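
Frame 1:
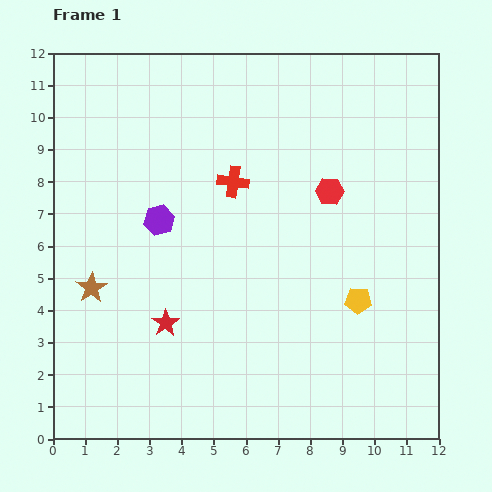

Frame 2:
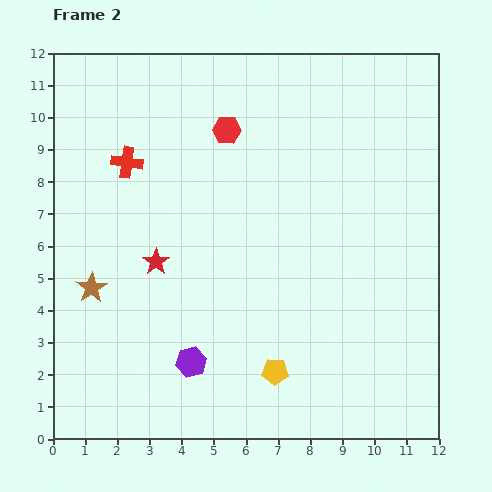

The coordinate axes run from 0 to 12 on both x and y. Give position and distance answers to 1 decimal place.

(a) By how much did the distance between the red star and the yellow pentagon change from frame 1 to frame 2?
-1.0

Distance in frame 1: 6.0. Distance in frame 2: 5.0.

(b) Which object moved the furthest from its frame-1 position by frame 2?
the purple hexagon

(moved 4.5; next 3.7)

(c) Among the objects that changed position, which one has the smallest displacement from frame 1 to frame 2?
the red star

(moved 1.9)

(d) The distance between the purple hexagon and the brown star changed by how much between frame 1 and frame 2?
+0.9

Distance in frame 1: 3.0. Distance in frame 2: 3.9.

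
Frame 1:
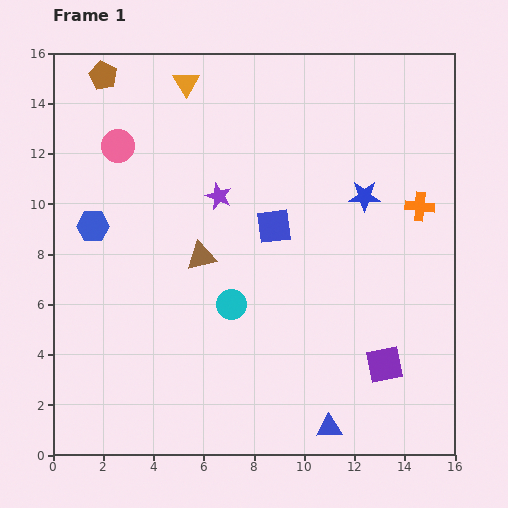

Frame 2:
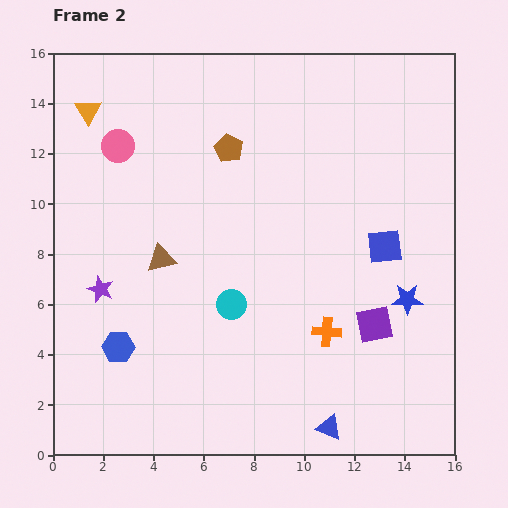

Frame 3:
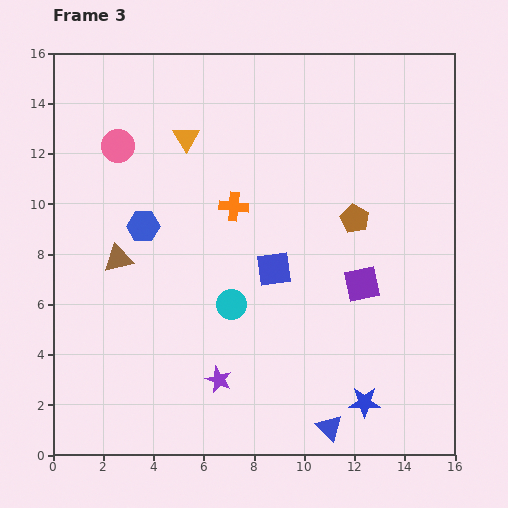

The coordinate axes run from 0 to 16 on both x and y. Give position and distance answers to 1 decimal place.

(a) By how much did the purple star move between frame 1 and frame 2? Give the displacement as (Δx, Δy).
(-4.7, -3.7)

The purple star was at (6.6, 10.3) in frame 1 and (1.9, 6.6) in frame 2.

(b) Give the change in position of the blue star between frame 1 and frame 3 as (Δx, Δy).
(0.0, -8.2)

The blue star was at (12.4, 10.3) in frame 1 and (12.4, 2.1) in frame 3.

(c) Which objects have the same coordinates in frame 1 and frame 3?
the pink circle, the cyan circle, the blue triangle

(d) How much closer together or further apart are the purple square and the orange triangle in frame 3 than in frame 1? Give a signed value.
-4.6

Distance in frame 1: 13.7. Distance in frame 3: 9.1.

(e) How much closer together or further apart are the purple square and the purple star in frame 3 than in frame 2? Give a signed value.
-4.1

Distance in frame 2: 11.0. Distance in frame 3: 6.9.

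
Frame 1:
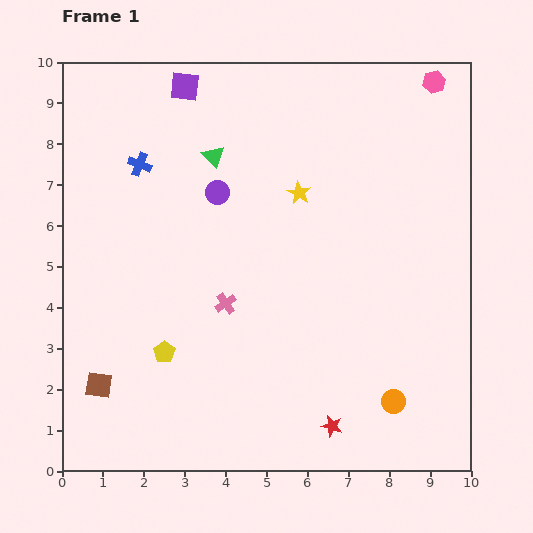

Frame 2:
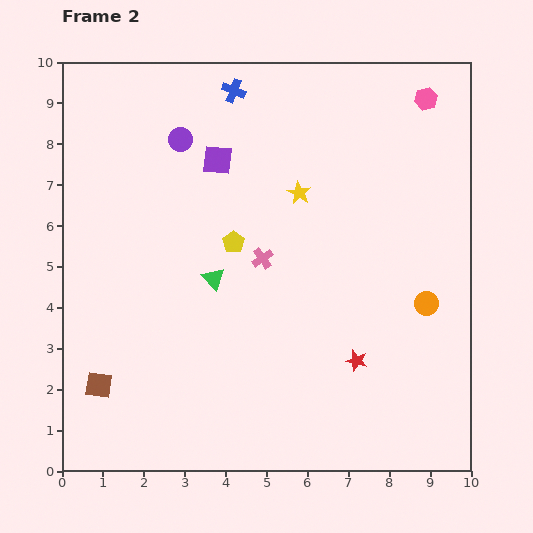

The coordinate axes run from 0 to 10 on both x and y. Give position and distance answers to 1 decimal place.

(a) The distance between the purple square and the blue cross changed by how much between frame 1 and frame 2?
-0.5

Distance in frame 1: 2.2. Distance in frame 2: 1.7.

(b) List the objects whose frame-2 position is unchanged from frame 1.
the brown square, the yellow star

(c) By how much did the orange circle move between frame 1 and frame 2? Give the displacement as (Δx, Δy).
(0.8, 2.4)

The orange circle was at (8.1, 1.7) in frame 1 and (8.9, 4.1) in frame 2.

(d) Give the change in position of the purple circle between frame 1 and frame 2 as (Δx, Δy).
(-0.9, 1.3)

The purple circle was at (3.8, 6.8) in frame 1 and (2.9, 8.1) in frame 2.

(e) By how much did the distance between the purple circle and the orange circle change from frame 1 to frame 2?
+0.5

Distance in frame 1: 6.7. Distance in frame 2: 7.2.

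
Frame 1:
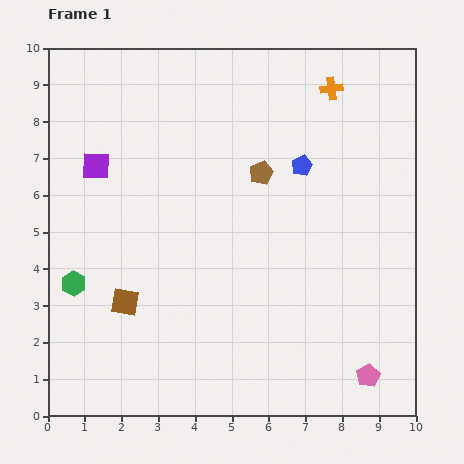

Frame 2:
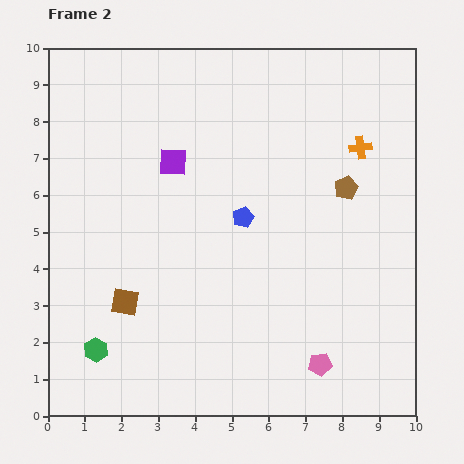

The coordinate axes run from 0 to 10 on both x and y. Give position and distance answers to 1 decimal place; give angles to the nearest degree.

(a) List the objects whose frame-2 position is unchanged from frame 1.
the brown square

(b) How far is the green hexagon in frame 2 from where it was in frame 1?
1.9

The green hexagon moved from (0.7, 3.6) to (1.3, 1.8), a distance of √(0.6² + 1.8²) ≈ 1.9.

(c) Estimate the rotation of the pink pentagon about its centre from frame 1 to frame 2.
22° clockwise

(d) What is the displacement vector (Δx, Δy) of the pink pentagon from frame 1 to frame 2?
(-1.3, 0.3)

The pink pentagon was at (8.7, 1.1) in frame 1 and (7.4, 1.4) in frame 2.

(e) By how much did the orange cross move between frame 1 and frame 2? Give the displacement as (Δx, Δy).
(0.8, -1.6)

The orange cross was at (7.7, 8.9) in frame 1 and (8.5, 7.3) in frame 2.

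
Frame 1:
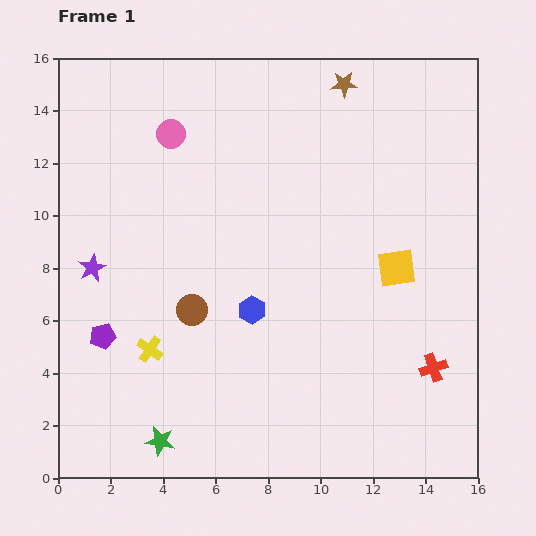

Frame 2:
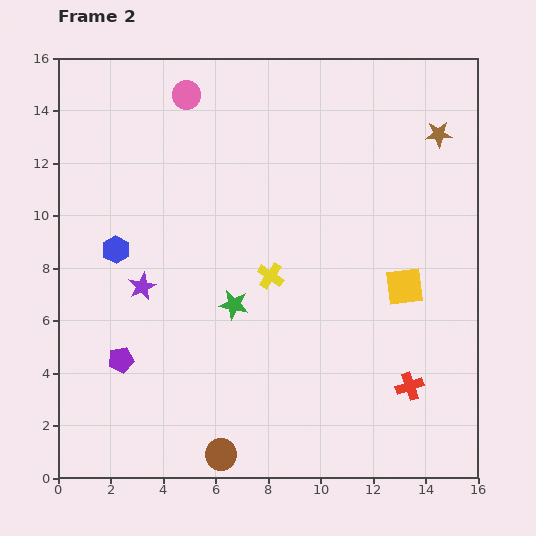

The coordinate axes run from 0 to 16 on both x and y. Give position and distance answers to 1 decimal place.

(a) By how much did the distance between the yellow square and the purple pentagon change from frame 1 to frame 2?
-0.3

Distance in frame 1: 11.5. Distance in frame 2: 11.2.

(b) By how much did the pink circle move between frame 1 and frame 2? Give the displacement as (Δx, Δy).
(0.6, 1.5)

The pink circle was at (4.3, 13.1) in frame 1 and (4.9, 14.6) in frame 2.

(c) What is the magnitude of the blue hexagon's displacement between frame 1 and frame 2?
5.7

The blue hexagon moved from (7.4, 6.4) to (2.2, 8.7), a distance of √(5.2² + 2.3²) ≈ 5.7.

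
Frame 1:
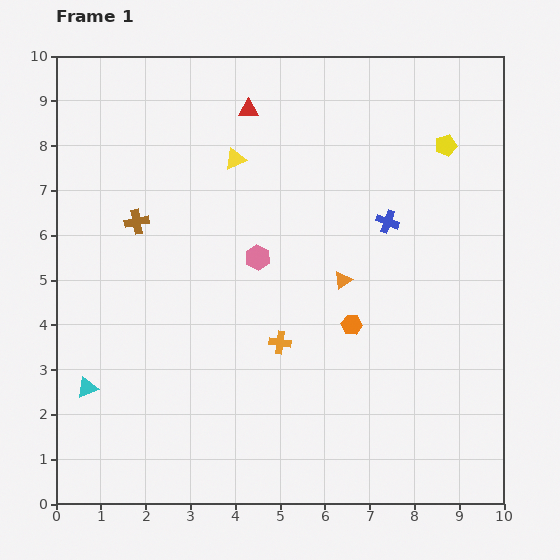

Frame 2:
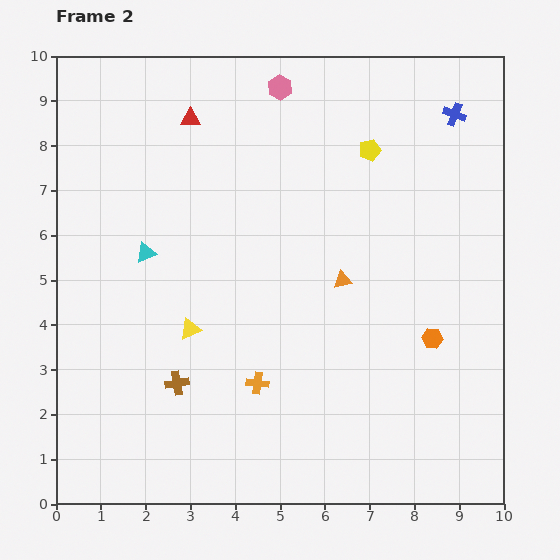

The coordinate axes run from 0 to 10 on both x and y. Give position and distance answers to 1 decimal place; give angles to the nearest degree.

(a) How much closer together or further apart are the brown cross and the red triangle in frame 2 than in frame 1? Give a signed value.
+2.4

Distance in frame 1: 3.5. Distance in frame 2: 5.9.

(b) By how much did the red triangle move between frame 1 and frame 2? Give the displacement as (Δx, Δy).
(-1.3, -0.2)

The red triangle was at (4.3, 8.8) in frame 1 and (3.0, 8.6) in frame 2.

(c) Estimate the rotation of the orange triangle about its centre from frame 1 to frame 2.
24° clockwise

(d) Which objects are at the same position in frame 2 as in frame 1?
the orange triangle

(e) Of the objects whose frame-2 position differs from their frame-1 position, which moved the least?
the orange cross

(moved 1.0)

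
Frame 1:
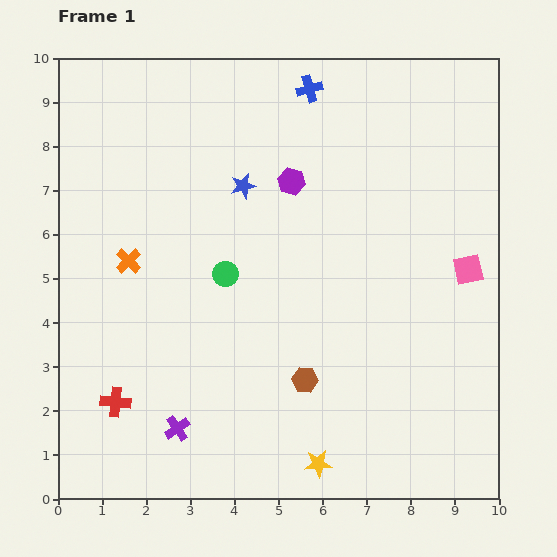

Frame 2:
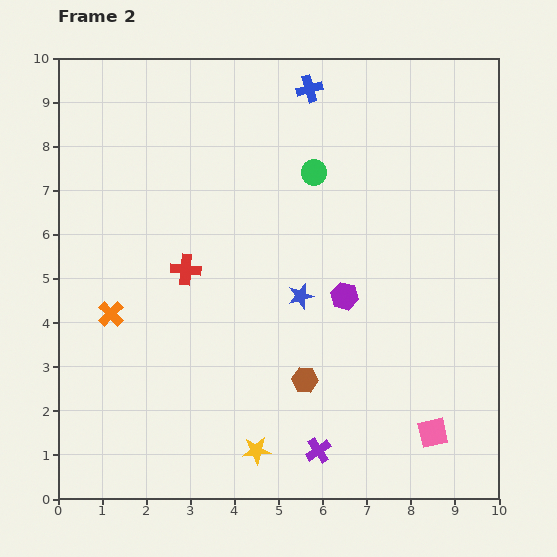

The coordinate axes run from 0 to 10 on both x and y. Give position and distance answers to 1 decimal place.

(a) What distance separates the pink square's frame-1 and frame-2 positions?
3.8

The pink square moved from (9.3, 5.2) to (8.5, 1.5), a distance of √(0.8² + 3.7²) ≈ 3.8.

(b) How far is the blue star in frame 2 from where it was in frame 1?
2.8

The blue star moved from (4.2, 7.1) to (5.5, 4.6), a distance of √(1.3² + 2.5²) ≈ 2.8.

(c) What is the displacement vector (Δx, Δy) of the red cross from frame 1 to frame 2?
(1.6, 3.0)

The red cross was at (1.3, 2.2) in frame 1 and (2.9, 5.2) in frame 2.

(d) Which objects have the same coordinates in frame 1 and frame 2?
the blue cross, the brown hexagon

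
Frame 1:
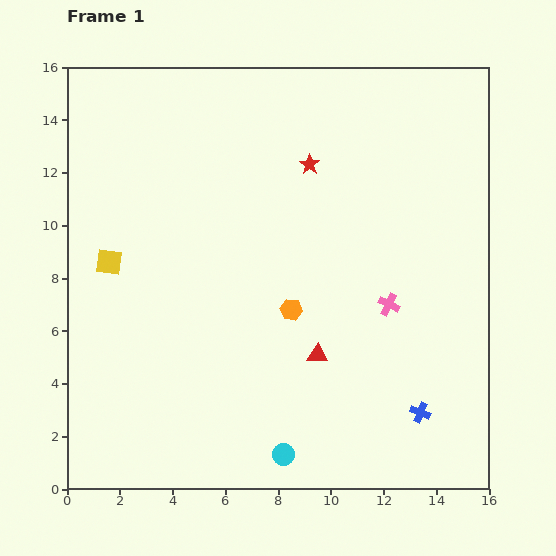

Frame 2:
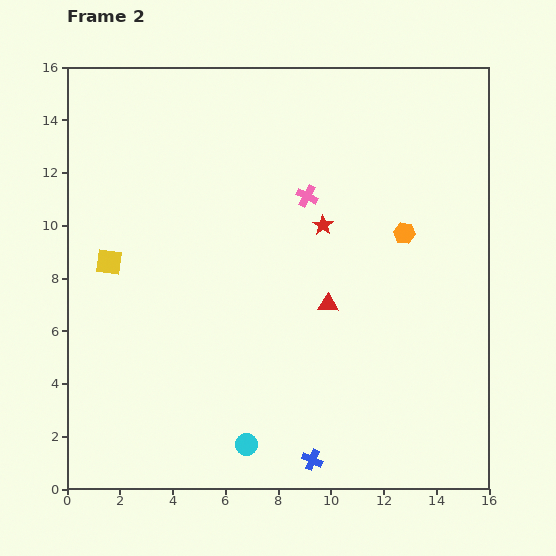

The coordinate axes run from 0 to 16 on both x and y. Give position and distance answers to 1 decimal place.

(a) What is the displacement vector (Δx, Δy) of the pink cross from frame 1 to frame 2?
(-3.1, 4.1)

The pink cross was at (12.2, 7.0) in frame 1 and (9.1, 11.1) in frame 2.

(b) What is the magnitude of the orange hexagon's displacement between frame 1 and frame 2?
5.2

The orange hexagon moved from (8.5, 6.8) to (12.8, 9.7), a distance of √(4.3² + 2.9²) ≈ 5.2.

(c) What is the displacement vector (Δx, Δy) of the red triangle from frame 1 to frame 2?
(0.4, 1.9)

The red triangle was at (9.5, 5.1) in frame 1 and (9.9, 7.0) in frame 2.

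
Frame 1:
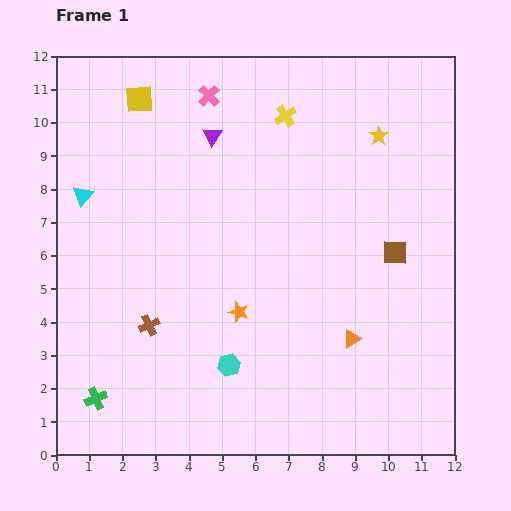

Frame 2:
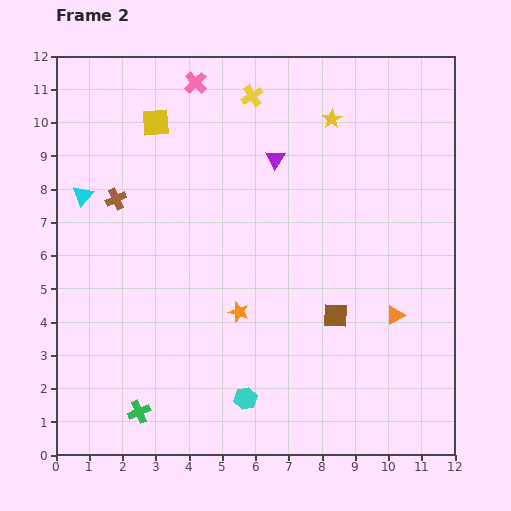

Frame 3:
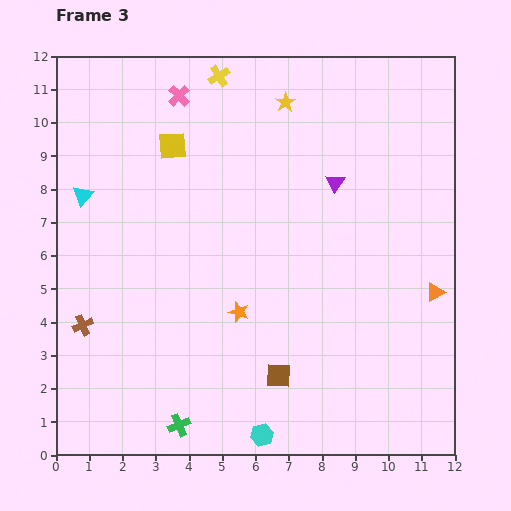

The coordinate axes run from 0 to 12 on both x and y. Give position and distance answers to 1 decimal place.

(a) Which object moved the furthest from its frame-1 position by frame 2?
the brown cross

(moved 3.9; next 2.6)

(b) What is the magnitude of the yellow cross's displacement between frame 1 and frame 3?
2.3

The yellow cross moved from (6.9, 10.2) to (4.9, 11.4), a distance of √(2.0² + 1.2²) ≈ 2.3.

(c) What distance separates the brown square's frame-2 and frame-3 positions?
2.5

The brown square moved from (8.4, 4.2) to (6.7, 2.4), a distance of √(1.7² + 1.8²) ≈ 2.5.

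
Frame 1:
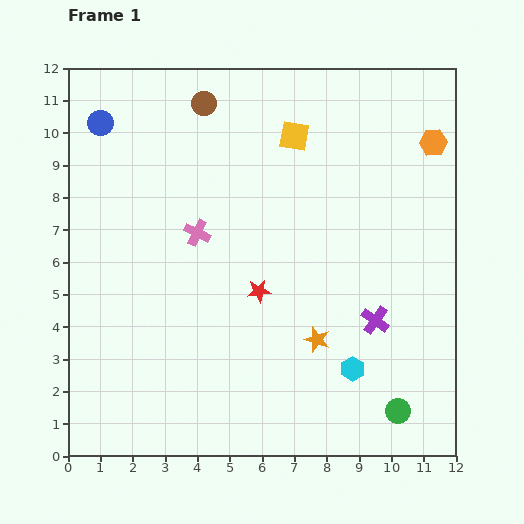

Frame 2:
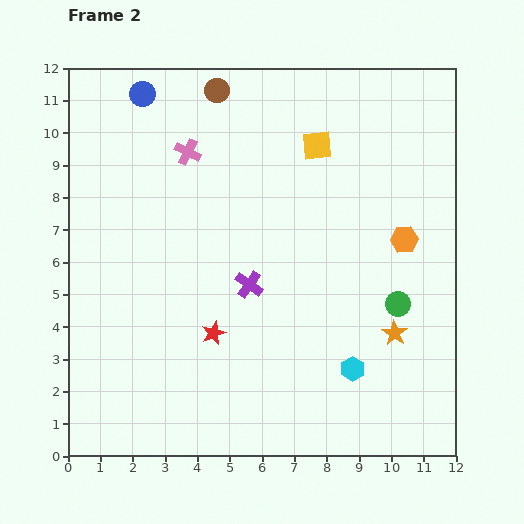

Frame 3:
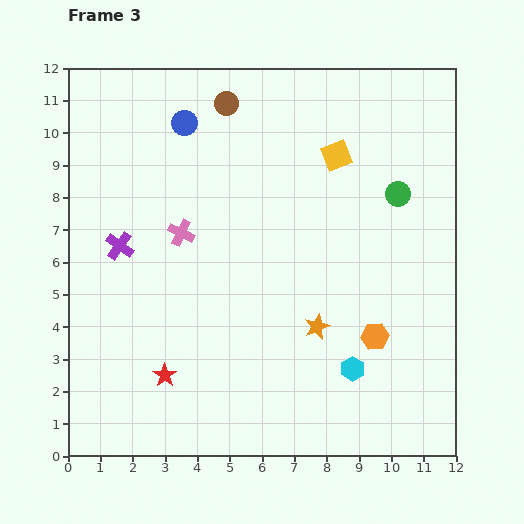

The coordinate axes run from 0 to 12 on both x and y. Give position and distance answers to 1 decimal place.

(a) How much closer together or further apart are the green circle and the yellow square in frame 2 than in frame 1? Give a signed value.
-3.6

Distance in frame 1: 9.1. Distance in frame 2: 5.5.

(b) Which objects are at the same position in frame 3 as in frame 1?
the cyan hexagon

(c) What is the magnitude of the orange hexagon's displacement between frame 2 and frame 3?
3.1

The orange hexagon moved from (10.4, 6.7) to (9.5, 3.7), a distance of √(0.9² + 3.0²) ≈ 3.1.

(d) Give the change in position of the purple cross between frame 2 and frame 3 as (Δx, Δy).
(-4.0, 1.2)

The purple cross was at (5.6, 5.3) in frame 2 and (1.6, 6.5) in frame 3.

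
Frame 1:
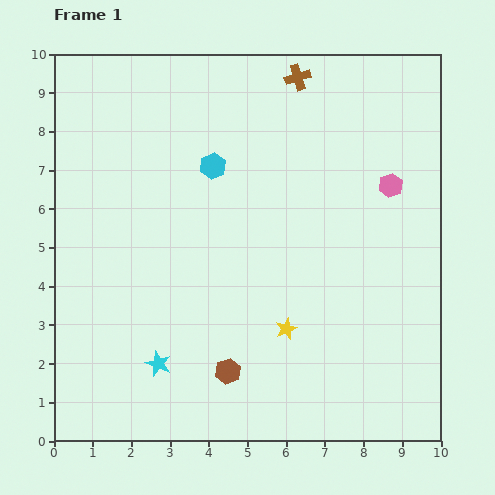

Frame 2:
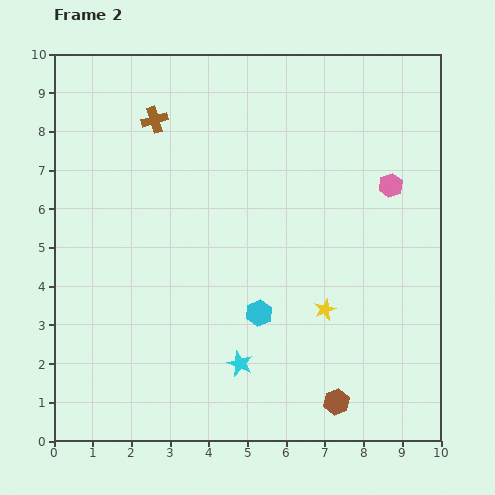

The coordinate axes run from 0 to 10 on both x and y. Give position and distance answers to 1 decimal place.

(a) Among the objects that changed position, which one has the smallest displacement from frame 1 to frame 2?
the yellow star

(moved 1.1)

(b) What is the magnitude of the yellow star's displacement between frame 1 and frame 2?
1.1

The yellow star moved from (6.0, 2.9) to (7.0, 3.4), a distance of √(1.0² + 0.5²) ≈ 1.1.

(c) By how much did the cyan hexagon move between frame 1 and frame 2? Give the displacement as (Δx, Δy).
(1.2, -3.8)

The cyan hexagon was at (4.1, 7.1) in frame 1 and (5.3, 3.3) in frame 2.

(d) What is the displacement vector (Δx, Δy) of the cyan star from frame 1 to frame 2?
(2.1, 0.0)

The cyan star was at (2.7, 2.0) in frame 1 and (4.8, 2.0) in frame 2.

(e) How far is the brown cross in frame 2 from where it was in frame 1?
3.9

The brown cross moved from (6.3, 9.4) to (2.6, 8.3), a distance of √(3.7² + 1.1²) ≈ 3.9.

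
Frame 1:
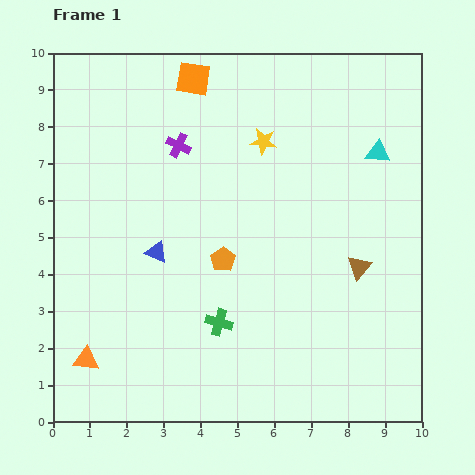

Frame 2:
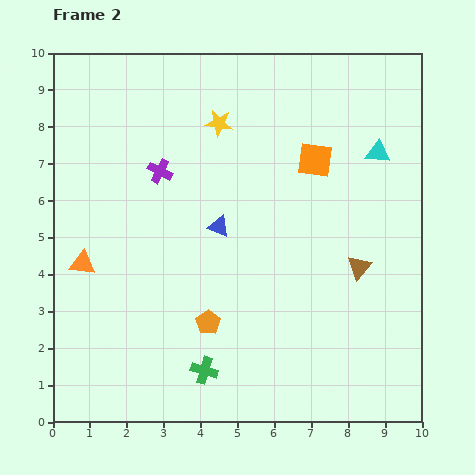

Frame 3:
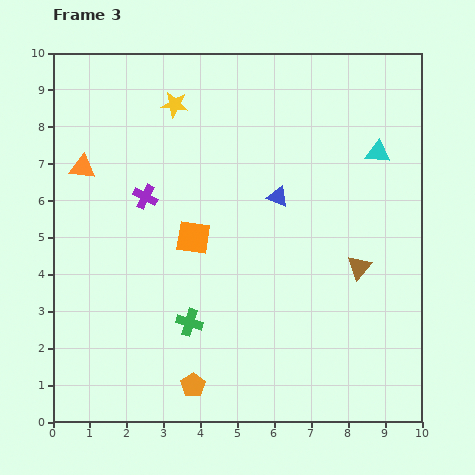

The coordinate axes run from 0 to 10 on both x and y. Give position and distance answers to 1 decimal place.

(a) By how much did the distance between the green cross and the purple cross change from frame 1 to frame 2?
+0.6

Distance in frame 1: 4.9. Distance in frame 2: 5.5.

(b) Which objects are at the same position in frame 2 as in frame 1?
the cyan triangle, the brown triangle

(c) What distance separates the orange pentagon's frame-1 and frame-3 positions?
3.5

The orange pentagon moved from (4.6, 4.4) to (3.8, 1.0), a distance of √(0.8² + 3.4²) ≈ 3.5.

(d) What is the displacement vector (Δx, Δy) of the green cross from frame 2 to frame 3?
(-0.4, 1.3)

The green cross was at (4.1, 1.4) in frame 2 and (3.7, 2.7) in frame 3.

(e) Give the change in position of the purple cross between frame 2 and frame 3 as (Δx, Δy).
(-0.4, -0.7)

The purple cross was at (2.9, 6.8) in frame 2 and (2.5, 6.1) in frame 3.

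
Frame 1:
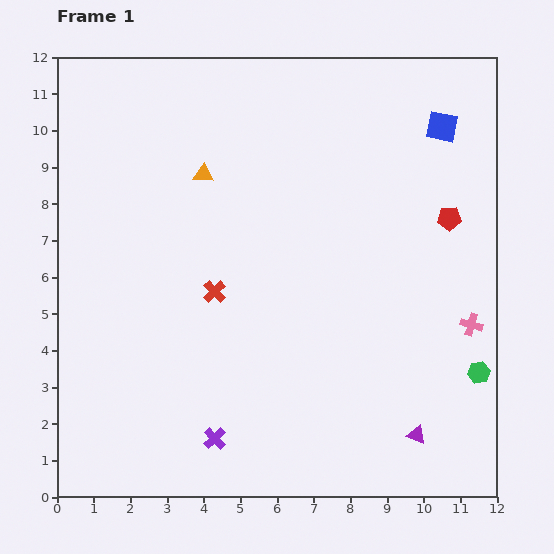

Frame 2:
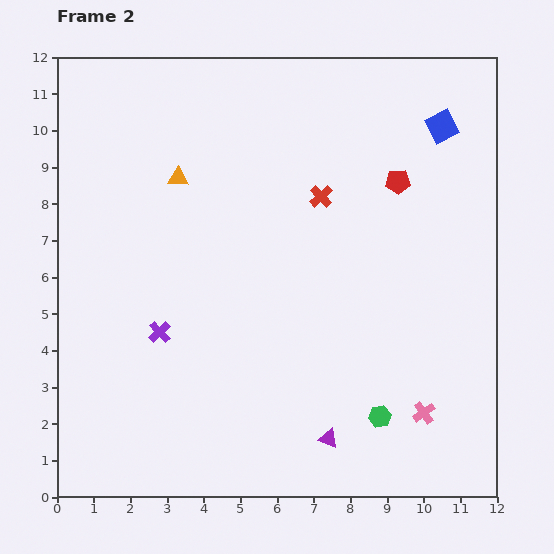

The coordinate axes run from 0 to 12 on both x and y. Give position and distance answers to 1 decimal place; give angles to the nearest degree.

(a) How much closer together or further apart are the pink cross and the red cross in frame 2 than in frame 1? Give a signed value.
-0.6

Distance in frame 1: 7.1. Distance in frame 2: 6.5.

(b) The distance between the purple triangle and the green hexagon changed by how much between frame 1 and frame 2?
-0.9

Distance in frame 1: 2.4. Distance in frame 2: 1.5.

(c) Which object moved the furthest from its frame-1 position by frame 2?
the red cross

(moved 3.9; next 3.3)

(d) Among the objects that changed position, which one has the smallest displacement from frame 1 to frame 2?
the orange triangle

(moved 0.7)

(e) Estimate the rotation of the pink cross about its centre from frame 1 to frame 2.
40° clockwise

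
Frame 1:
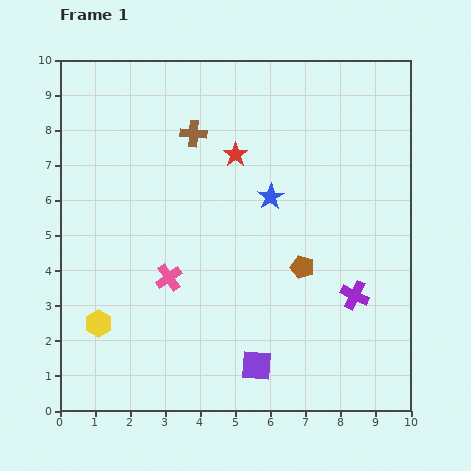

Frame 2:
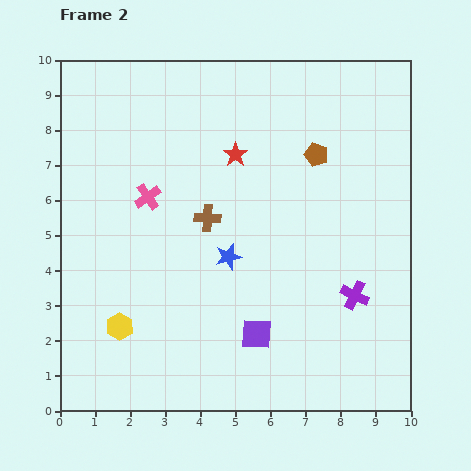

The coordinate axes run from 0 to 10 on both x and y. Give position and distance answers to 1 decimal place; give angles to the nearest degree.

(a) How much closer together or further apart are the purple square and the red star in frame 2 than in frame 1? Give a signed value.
-0.9

Distance in frame 1: 6.0. Distance in frame 2: 5.1.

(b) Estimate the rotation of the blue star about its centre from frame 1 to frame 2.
17° clockwise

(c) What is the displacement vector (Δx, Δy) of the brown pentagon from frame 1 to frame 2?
(0.4, 3.2)

The brown pentagon was at (6.9, 4.1) in frame 1 and (7.3, 7.3) in frame 2.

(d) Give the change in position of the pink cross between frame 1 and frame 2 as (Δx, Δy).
(-0.6, 2.3)

The pink cross was at (3.1, 3.8) in frame 1 and (2.5, 6.1) in frame 2.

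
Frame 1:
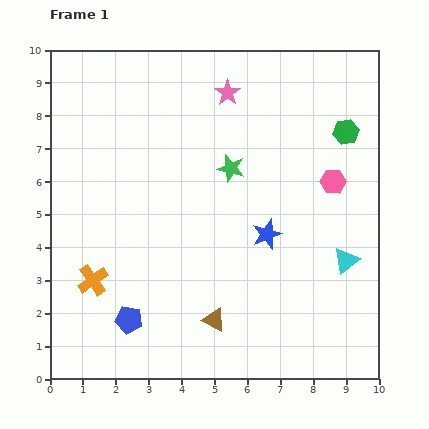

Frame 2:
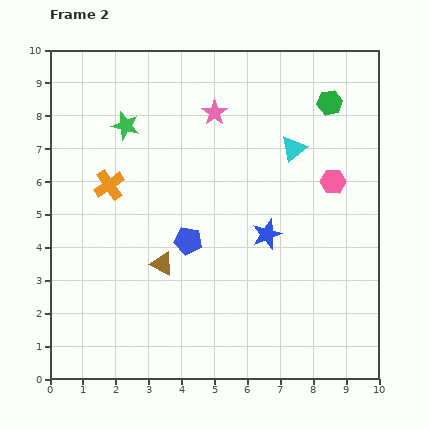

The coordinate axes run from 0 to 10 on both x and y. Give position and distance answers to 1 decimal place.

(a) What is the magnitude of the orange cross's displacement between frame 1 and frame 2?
2.9

The orange cross moved from (1.3, 3.0) to (1.8, 5.9), a distance of √(0.5² + 2.9²) ≈ 2.9.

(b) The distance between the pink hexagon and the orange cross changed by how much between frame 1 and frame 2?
-1.1

Distance in frame 1: 7.9. Distance in frame 2: 6.8.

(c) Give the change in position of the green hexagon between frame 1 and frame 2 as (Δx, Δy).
(-0.5, 0.9)

The green hexagon was at (9.0, 7.5) in frame 1 and (8.5, 8.4) in frame 2.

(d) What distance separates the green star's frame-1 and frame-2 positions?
3.5

The green star moved from (5.5, 6.4) to (2.3, 7.7), a distance of √(3.2² + 1.3²) ≈ 3.5.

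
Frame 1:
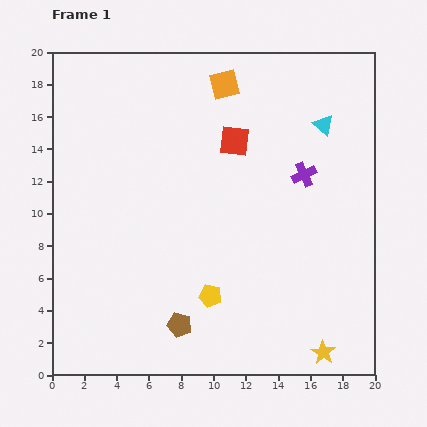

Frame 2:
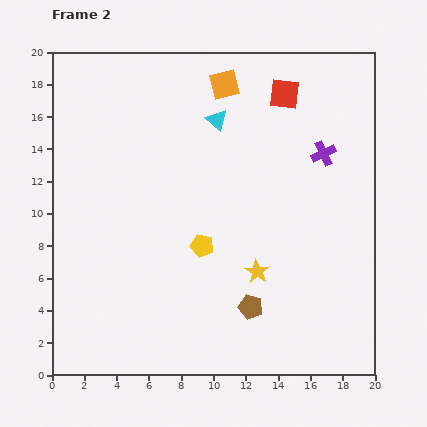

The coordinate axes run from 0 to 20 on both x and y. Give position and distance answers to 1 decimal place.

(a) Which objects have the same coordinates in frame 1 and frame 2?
the orange square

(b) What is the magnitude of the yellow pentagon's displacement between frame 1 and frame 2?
3.1

The yellow pentagon moved from (9.8, 4.9) to (9.3, 8.0), a distance of √(0.5² + 3.1²) ≈ 3.1.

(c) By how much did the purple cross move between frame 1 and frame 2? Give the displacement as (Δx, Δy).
(1.2, 1.3)

The purple cross was at (15.6, 12.4) in frame 1 and (16.8, 13.7) in frame 2.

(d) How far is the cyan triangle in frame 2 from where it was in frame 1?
6.6

The cyan triangle moved from (16.8, 15.5) to (10.2, 15.8), a distance of √(6.6² + 0.3²) ≈ 6.6.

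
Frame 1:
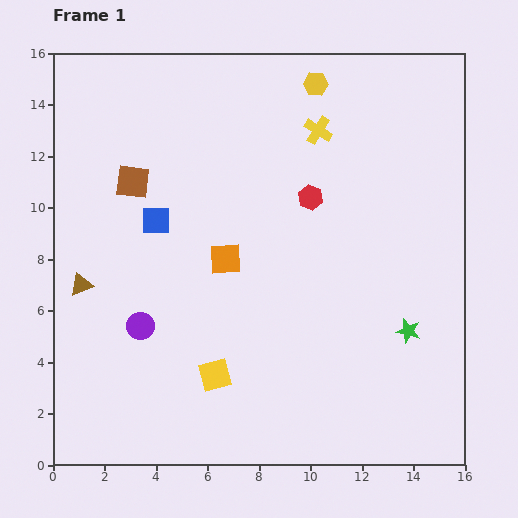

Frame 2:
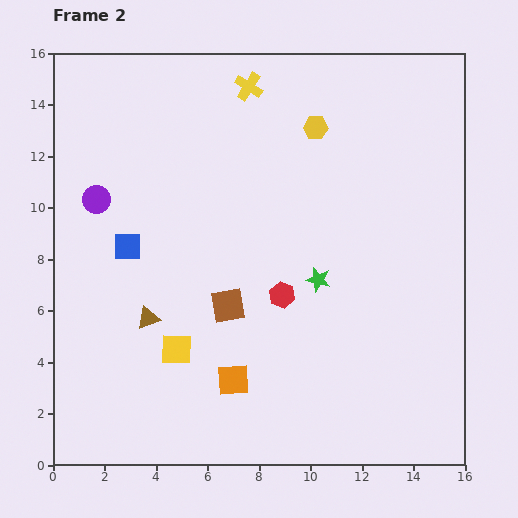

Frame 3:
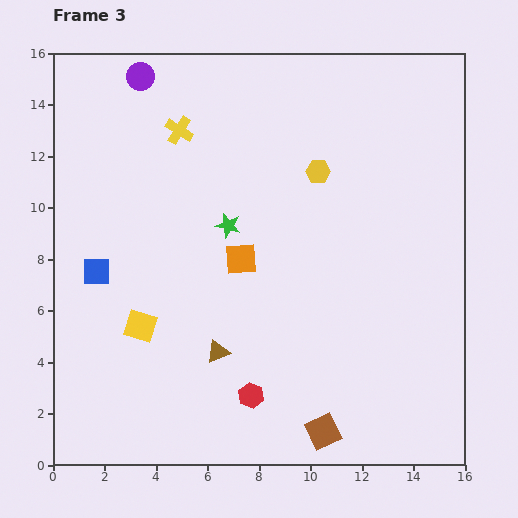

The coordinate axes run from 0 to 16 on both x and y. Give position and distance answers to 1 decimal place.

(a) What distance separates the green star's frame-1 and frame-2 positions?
4.0

The green star moved from (13.8, 5.2) to (10.3, 7.2), a distance of √(3.5² + 2.0²) ≈ 4.0.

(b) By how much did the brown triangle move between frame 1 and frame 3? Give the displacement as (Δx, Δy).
(5.3, -2.6)

The brown triangle was at (1.1, 7.0) in frame 1 and (6.4, 4.4) in frame 3.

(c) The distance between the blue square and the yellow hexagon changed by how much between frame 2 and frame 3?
+0.8

Distance in frame 2: 8.6. Distance in frame 3: 9.4.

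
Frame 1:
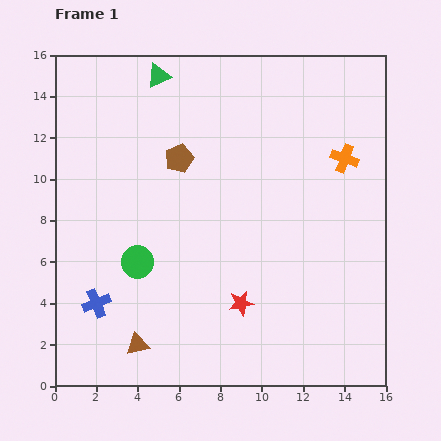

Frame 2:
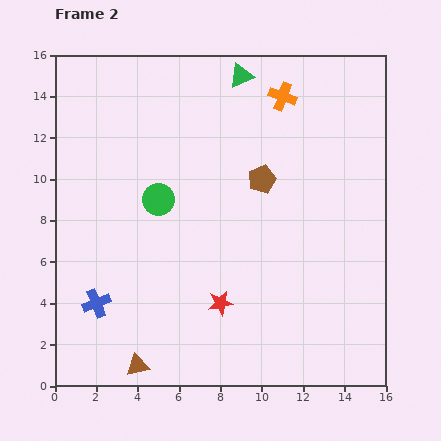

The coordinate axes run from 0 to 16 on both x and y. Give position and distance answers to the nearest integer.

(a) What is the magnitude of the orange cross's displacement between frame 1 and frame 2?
4

The orange cross moved from (14, 11) to (11, 14), a distance of √(3² + 3²) ≈ 4.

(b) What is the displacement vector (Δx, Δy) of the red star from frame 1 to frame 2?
(-1, 0)

The red star was at (9, 4) in frame 1 and (8, 4) in frame 2.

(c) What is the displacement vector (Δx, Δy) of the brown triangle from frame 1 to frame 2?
(0, -1)

The brown triangle was at (4, 2) in frame 1 and (4, 1) in frame 2.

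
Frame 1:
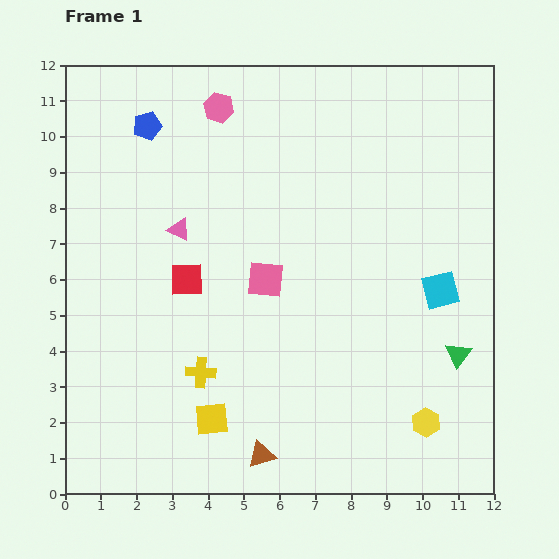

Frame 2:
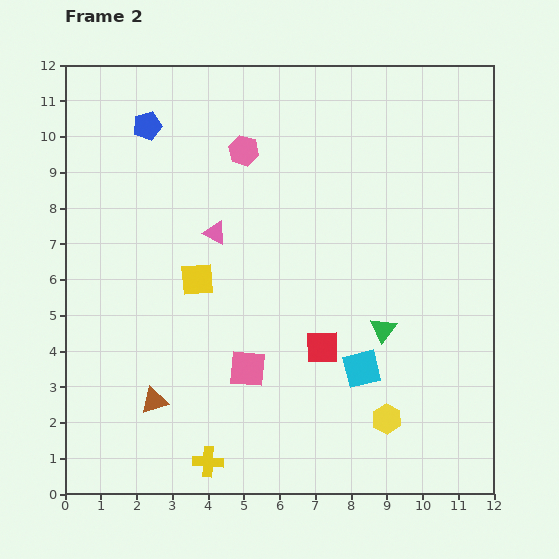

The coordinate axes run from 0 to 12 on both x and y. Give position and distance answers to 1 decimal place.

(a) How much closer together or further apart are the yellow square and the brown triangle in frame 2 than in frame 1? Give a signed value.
+1.9

Distance in frame 1: 1.7. Distance in frame 2: 3.6.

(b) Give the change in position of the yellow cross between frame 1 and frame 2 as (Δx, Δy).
(0.2, -2.5)

The yellow cross was at (3.8, 3.4) in frame 1 and (4.0, 0.9) in frame 2.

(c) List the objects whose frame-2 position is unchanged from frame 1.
the blue pentagon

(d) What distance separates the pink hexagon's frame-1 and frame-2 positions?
1.4

The pink hexagon moved from (4.3, 10.8) to (5.0, 9.6), a distance of √(0.7² + 1.2²) ≈ 1.4.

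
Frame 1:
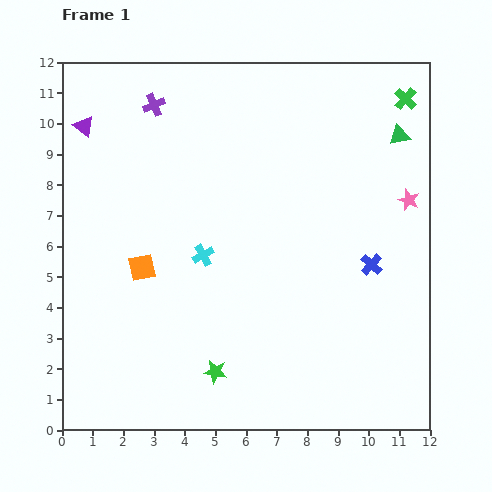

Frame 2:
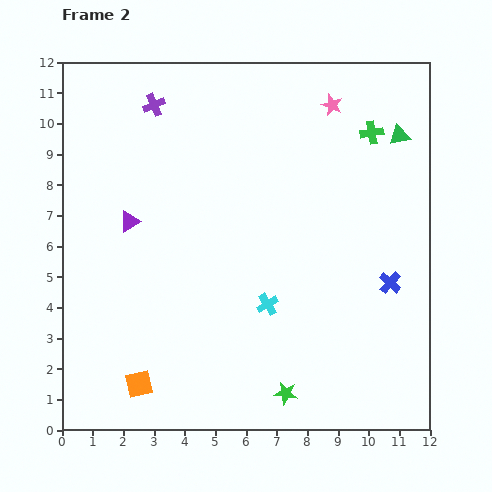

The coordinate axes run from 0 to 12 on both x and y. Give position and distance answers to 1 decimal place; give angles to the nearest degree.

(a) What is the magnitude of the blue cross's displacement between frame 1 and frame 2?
0.8

The blue cross moved from (10.1, 5.4) to (10.7, 4.8), a distance of √(0.6² + 0.6²) ≈ 0.8.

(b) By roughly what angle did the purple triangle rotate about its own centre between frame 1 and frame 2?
52° clockwise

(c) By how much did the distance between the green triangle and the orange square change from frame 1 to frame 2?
+2.3

Distance in frame 1: 9.4. Distance in frame 2: 11.7.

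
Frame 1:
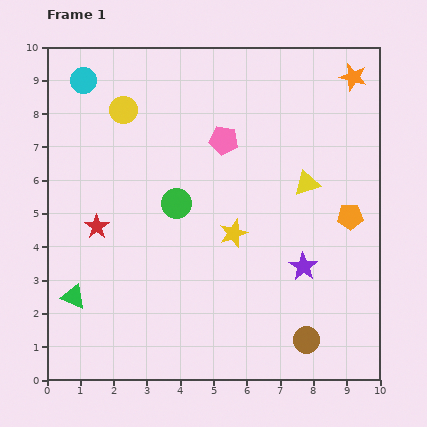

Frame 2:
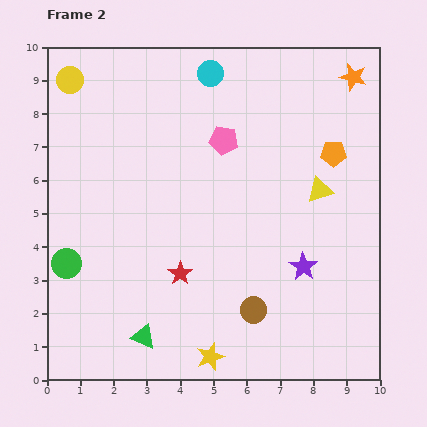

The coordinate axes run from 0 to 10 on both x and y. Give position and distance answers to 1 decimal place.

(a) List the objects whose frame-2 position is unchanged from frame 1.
the orange star, the pink pentagon, the purple star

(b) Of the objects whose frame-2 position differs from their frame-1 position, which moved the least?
the yellow triangle

(moved 0.4)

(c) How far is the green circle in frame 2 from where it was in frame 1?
3.8

The green circle moved from (3.9, 5.3) to (0.6, 3.5), a distance of √(3.3² + 1.8²) ≈ 3.8.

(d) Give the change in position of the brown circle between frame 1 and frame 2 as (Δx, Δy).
(-1.6, 0.9)

The brown circle was at (7.8, 1.2) in frame 1 and (6.2, 2.1) in frame 2.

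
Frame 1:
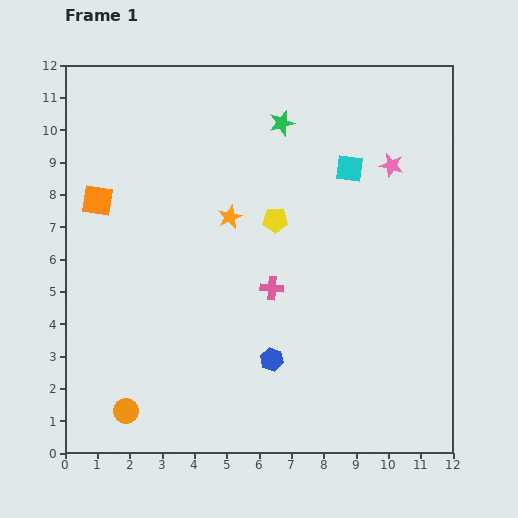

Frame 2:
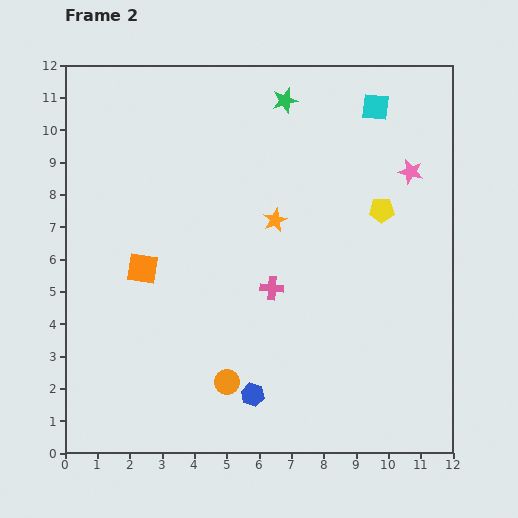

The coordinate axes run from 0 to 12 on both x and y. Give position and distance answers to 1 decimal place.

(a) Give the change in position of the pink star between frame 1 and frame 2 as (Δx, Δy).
(0.6, -0.2)

The pink star was at (10.1, 8.9) in frame 1 and (10.7, 8.7) in frame 2.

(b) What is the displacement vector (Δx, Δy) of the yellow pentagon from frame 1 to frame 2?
(3.3, 0.3)

The yellow pentagon was at (6.5, 7.2) in frame 1 and (9.8, 7.5) in frame 2.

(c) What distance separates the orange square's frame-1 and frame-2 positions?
2.5

The orange square moved from (1.0, 7.8) to (2.4, 5.7), a distance of √(1.4² + 2.1²) ≈ 2.5.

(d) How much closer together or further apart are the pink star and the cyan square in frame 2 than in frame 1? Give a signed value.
+1.0

Distance in frame 1: 1.3. Distance in frame 2: 2.3.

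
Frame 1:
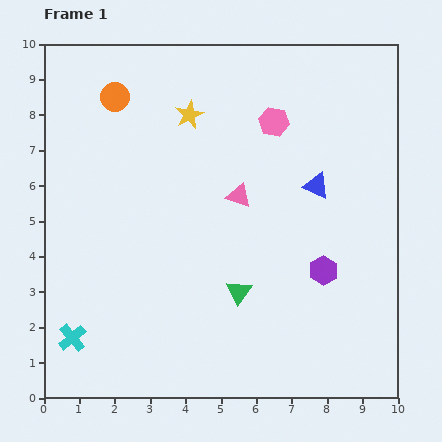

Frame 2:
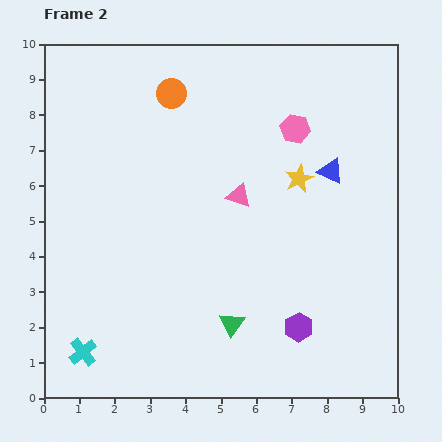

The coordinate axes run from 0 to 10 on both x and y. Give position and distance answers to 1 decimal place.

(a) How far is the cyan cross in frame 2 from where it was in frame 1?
0.5

The cyan cross moved from (0.8, 1.7) to (1.1, 1.3), a distance of √(0.3² + 0.4²) ≈ 0.5.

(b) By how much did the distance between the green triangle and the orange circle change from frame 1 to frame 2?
+0.2

Distance in frame 1: 6.5. Distance in frame 2: 6.7.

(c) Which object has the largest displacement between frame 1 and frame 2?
the yellow star

(moved 3.6; next 1.7)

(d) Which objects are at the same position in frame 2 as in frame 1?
the pink triangle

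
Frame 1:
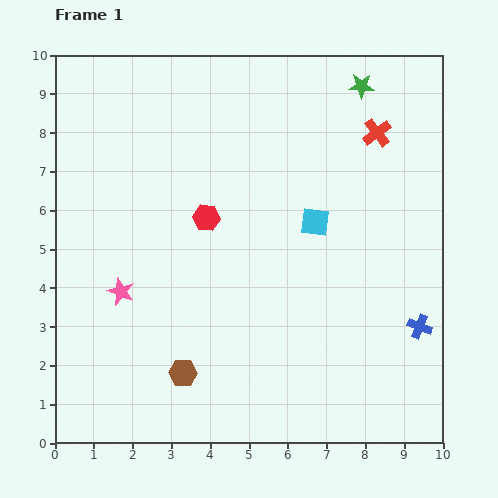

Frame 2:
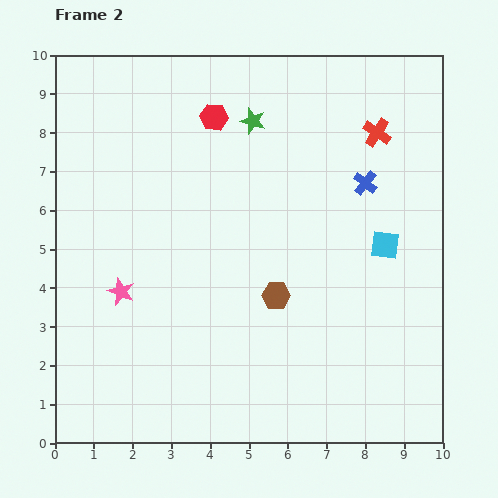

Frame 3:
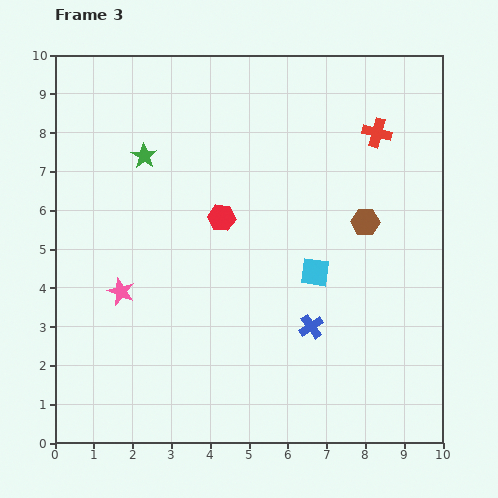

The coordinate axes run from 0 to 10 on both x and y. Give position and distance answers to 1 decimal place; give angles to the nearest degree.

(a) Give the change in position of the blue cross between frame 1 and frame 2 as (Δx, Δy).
(-1.4, 3.7)

The blue cross was at (9.4, 3.0) in frame 1 and (8.0, 6.7) in frame 2.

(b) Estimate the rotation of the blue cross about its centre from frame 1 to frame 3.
35° clockwise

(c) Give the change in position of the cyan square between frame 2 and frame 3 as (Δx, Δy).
(-1.8, -0.7)

The cyan square was at (8.5, 5.1) in frame 2 and (6.7, 4.4) in frame 3.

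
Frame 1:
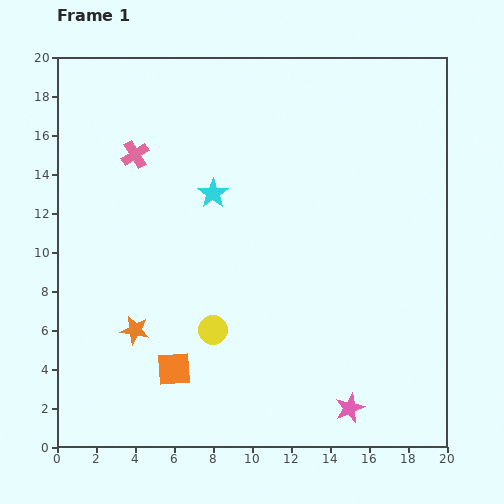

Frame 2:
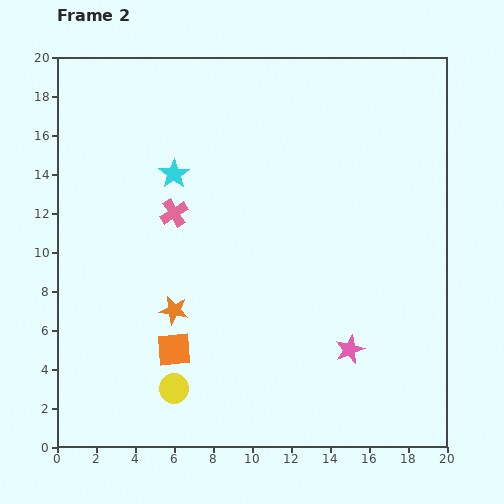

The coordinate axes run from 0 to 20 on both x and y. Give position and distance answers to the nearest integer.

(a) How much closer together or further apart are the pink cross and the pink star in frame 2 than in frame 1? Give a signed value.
-6

Distance in frame 1: 17. Distance in frame 2: 11.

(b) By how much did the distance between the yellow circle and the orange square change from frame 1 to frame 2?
-1

Distance in frame 1: 3. Distance in frame 2: 2.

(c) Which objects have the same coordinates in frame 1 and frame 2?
none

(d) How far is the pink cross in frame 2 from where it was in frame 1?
4

The pink cross moved from (4, 15) to (6, 12), a distance of √(2² + 3²) ≈ 4.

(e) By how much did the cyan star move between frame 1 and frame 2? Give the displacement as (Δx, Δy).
(-2, 1)

The cyan star was at (8, 13) in frame 1 and (6, 14) in frame 2.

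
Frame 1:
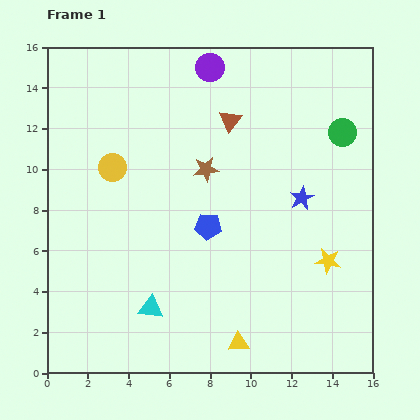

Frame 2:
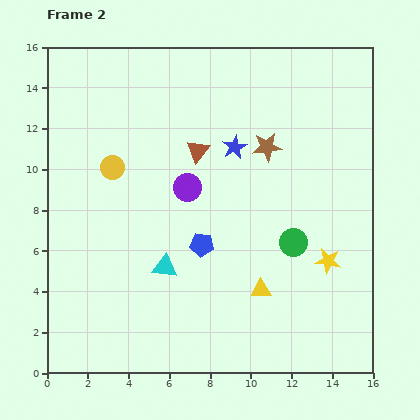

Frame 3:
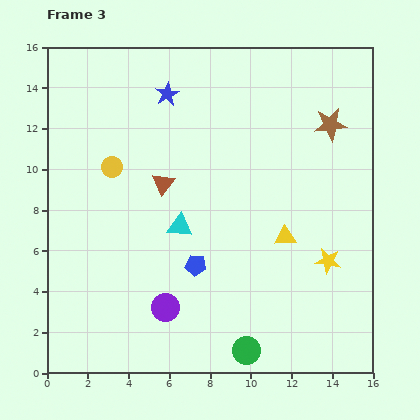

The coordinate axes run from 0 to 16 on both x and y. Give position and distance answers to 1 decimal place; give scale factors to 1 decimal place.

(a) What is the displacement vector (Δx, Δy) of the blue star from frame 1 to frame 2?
(-3.3, 2.5)

The blue star was at (12.5, 8.6) in frame 1 and (9.2, 11.1) in frame 2.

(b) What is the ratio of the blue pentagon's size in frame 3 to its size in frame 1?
0.8×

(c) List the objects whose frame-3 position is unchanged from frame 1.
the yellow star, the yellow circle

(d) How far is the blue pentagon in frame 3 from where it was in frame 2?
1.0

The blue pentagon moved from (7.6, 6.3) to (7.3, 5.3), a distance of √(0.3² + 1.0²) ≈ 1.0.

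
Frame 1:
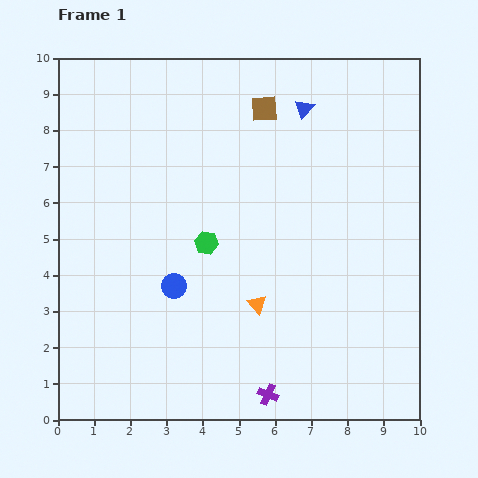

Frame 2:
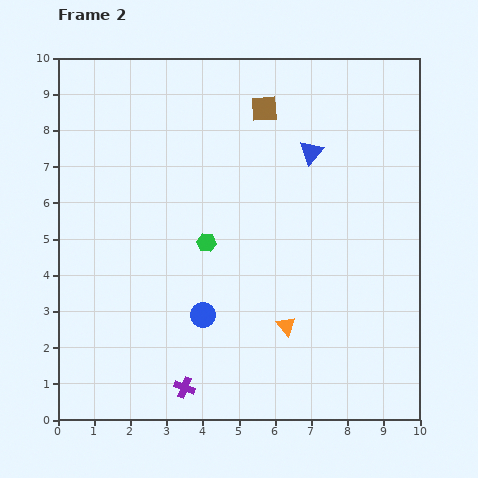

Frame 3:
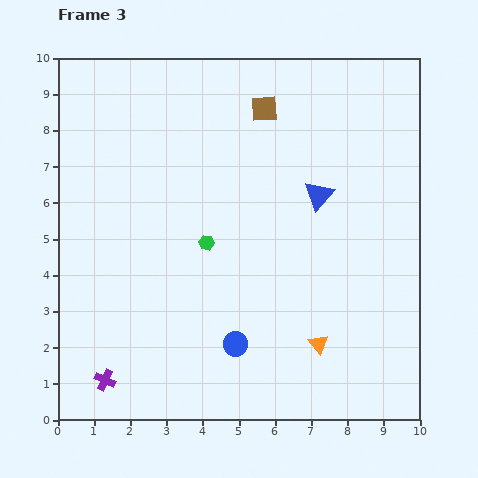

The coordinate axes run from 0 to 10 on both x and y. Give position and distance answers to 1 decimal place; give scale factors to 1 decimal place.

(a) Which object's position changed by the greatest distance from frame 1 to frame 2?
the purple cross

(moved 2.3; next 1.2)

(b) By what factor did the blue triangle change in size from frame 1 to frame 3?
1.5×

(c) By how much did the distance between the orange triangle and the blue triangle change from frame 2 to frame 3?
-0.8

Distance in frame 2: 4.9. Distance in frame 3: 4.1.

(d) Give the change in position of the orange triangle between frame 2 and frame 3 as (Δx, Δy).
(0.9, -0.5)

The orange triangle was at (6.3, 2.6) in frame 2 and (7.2, 2.1) in frame 3.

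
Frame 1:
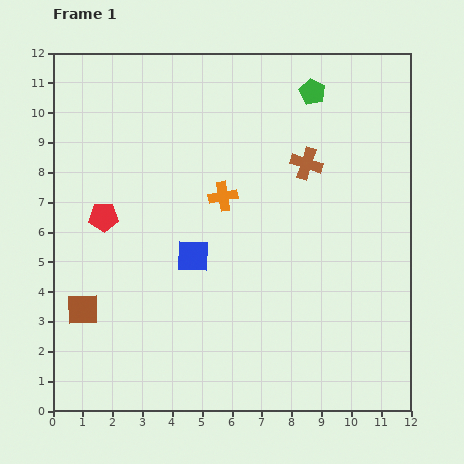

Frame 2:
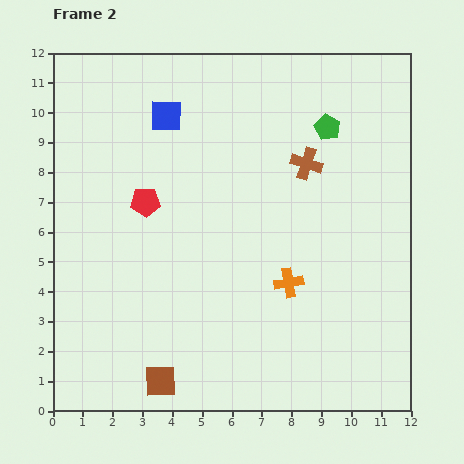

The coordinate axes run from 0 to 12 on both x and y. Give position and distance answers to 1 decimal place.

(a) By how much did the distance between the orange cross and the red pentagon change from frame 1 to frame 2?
+1.4

Distance in frame 1: 4.1. Distance in frame 2: 5.5.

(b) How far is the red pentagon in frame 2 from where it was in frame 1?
1.5

The red pentagon moved from (1.7, 6.5) to (3.1, 7.0), a distance of √(1.4² + 0.5²) ≈ 1.5.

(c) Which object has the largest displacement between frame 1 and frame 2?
the blue square

(moved 4.8; next 3.6)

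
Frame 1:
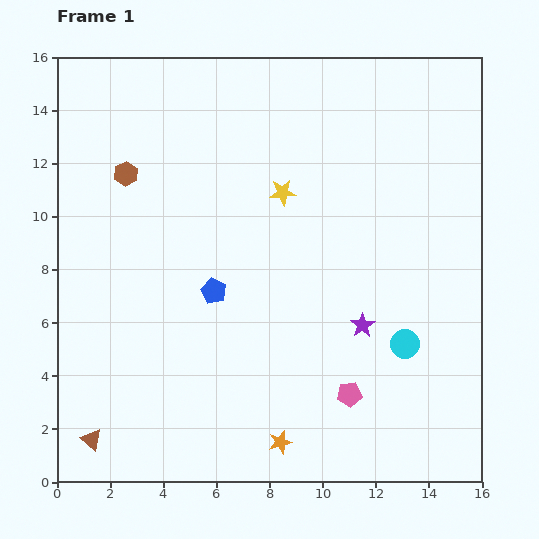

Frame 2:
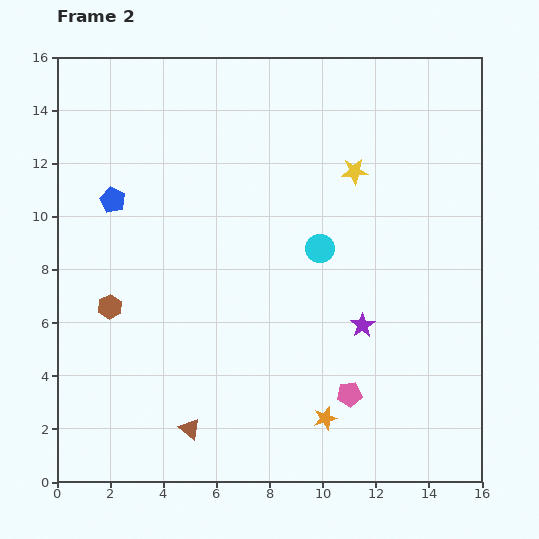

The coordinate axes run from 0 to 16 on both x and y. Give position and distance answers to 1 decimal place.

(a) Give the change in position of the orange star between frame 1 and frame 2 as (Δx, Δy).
(1.7, 0.9)

The orange star was at (8.4, 1.5) in frame 1 and (10.1, 2.4) in frame 2.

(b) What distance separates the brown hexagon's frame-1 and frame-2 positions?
5.0

The brown hexagon moved from (2.6, 11.6) to (2.0, 6.6), a distance of √(0.6² + 5.0²) ≈ 5.0.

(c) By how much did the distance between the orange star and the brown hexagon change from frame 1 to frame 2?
-2.5

Distance in frame 1: 11.6. Distance in frame 2: 9.1.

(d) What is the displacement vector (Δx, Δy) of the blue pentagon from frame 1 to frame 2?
(-3.8, 3.4)

The blue pentagon was at (5.9, 7.2) in frame 1 and (2.1, 10.6) in frame 2.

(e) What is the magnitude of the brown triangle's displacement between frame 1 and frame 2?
3.7

The brown triangle moved from (1.3, 1.6) to (5.0, 2.0), a distance of √(3.7² + 0.4²) ≈ 3.7.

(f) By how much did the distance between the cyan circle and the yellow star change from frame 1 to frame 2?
-4.1

Distance in frame 1: 7.3. Distance in frame 2: 3.2.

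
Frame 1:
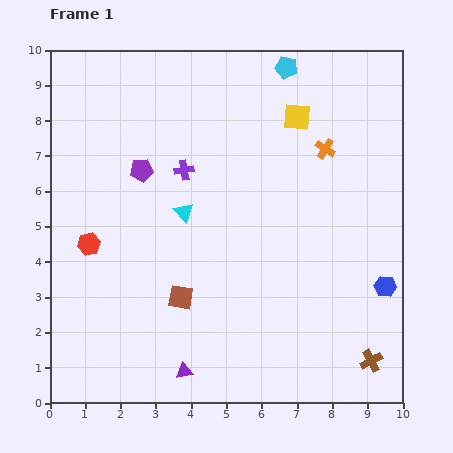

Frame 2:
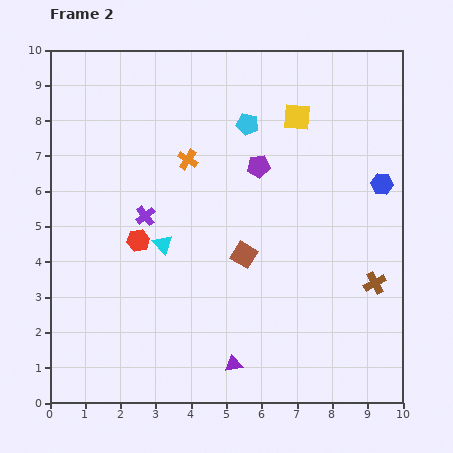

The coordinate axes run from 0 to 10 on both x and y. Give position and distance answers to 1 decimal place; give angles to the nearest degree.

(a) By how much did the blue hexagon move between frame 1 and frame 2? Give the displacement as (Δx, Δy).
(-0.1, 2.9)

The blue hexagon was at (9.5, 3.3) in frame 1 and (9.4, 6.2) in frame 2.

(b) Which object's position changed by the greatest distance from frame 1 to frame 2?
the orange cross

(moved 3.9; next 3.3)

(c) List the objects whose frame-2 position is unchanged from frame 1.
the yellow square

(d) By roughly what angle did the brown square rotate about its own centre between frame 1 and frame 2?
22° clockwise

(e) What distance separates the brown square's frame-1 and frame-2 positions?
2.2

The brown square moved from (3.7, 3.0) to (5.5, 4.2), a distance of √(1.8² + 1.2²) ≈ 2.2.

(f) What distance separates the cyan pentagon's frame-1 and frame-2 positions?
1.9

The cyan pentagon moved from (6.7, 9.5) to (5.6, 7.9), a distance of √(1.1² + 1.6²) ≈ 1.9.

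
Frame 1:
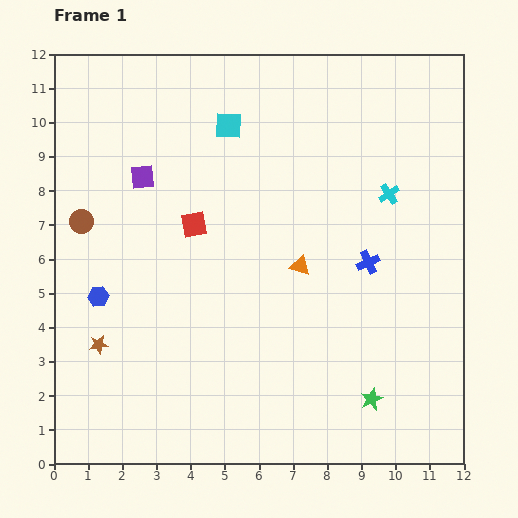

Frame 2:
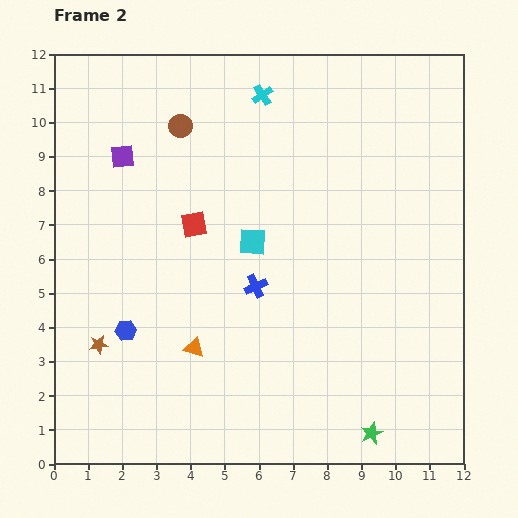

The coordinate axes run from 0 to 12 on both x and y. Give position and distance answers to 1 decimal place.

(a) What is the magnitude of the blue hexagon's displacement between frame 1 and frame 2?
1.3

The blue hexagon moved from (1.3, 4.9) to (2.1, 3.9), a distance of √(0.8² + 1.0²) ≈ 1.3.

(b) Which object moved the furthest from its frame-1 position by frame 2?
the cyan cross

(moved 4.7; next 4.0)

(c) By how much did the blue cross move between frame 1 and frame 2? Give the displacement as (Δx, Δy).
(-3.3, -0.7)

The blue cross was at (9.2, 5.9) in frame 1 and (5.9, 5.2) in frame 2.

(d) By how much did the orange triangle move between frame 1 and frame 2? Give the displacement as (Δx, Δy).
(-3.1, -2.4)

The orange triangle was at (7.2, 5.8) in frame 1 and (4.1, 3.4) in frame 2.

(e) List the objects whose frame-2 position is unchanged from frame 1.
the brown star, the red square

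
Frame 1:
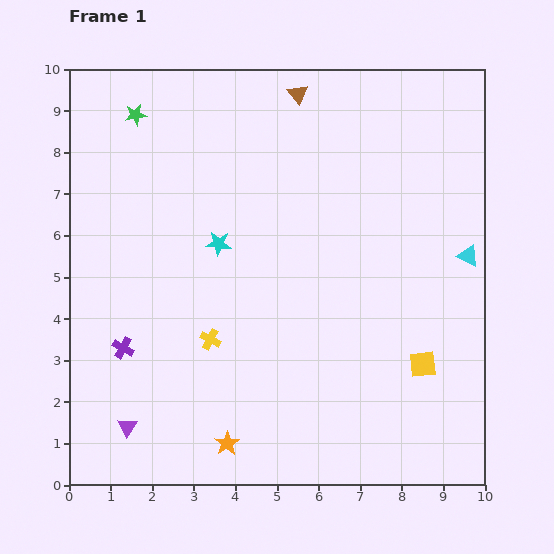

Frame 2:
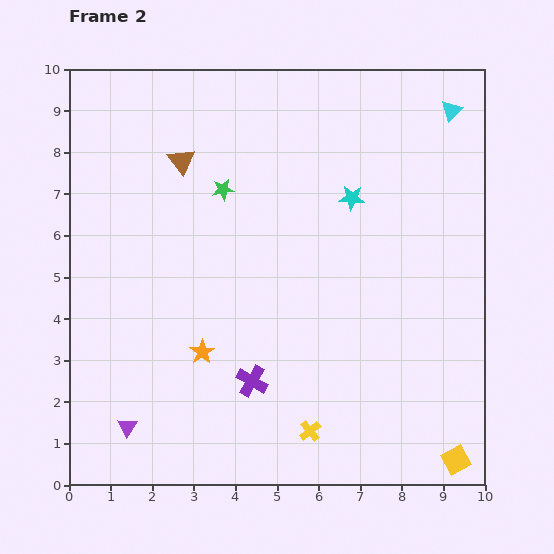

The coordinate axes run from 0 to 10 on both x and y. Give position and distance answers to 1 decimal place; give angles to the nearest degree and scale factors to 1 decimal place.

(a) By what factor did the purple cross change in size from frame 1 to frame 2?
1.4×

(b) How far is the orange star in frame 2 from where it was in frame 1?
2.3

The orange star moved from (3.8, 1.0) to (3.2, 3.2), a distance of √(0.6² + 2.2²) ≈ 2.3.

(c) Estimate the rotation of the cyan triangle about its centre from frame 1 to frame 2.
48° clockwise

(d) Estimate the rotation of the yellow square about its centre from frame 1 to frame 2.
23° counter-clockwise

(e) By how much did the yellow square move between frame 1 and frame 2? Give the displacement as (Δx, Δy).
(0.8, -2.3)

The yellow square was at (8.5, 2.9) in frame 1 and (9.3, 0.6) in frame 2.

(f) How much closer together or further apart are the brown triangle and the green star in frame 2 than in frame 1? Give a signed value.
-2.7

Distance in frame 1: 3.9. Distance in frame 2: 1.2.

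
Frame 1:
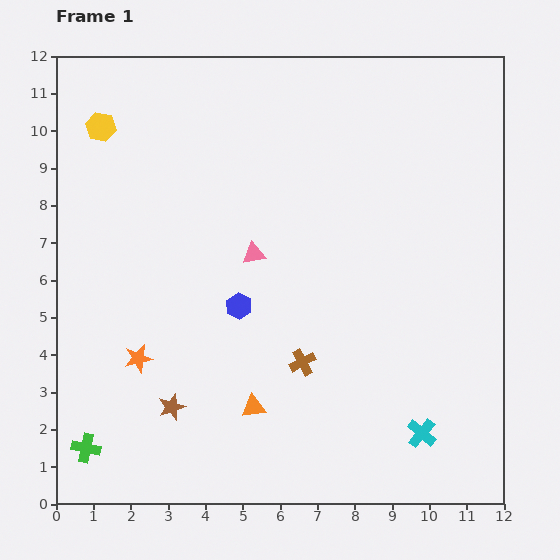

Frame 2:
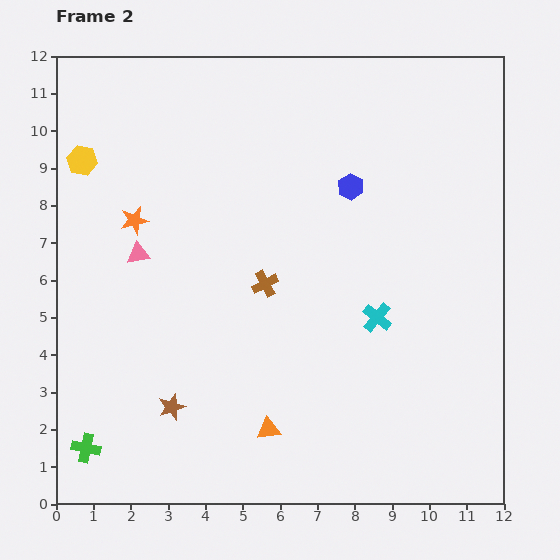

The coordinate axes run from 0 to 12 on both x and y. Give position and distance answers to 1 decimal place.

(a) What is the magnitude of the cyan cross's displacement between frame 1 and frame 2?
3.3

The cyan cross moved from (9.8, 1.9) to (8.6, 5.0), a distance of √(1.2² + 3.1²) ≈ 3.3.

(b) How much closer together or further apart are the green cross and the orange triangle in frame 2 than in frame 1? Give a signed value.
+0.3

Distance in frame 1: 4.6. Distance in frame 2: 4.9.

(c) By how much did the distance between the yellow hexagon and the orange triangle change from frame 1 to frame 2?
+0.3

Distance in frame 1: 8.5. Distance in frame 2: 8.8.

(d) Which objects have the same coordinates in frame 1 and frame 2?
the green cross, the brown star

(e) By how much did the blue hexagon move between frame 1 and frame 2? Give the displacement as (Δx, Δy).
(3.0, 3.2)

The blue hexagon was at (4.9, 5.3) in frame 1 and (7.9, 8.5) in frame 2.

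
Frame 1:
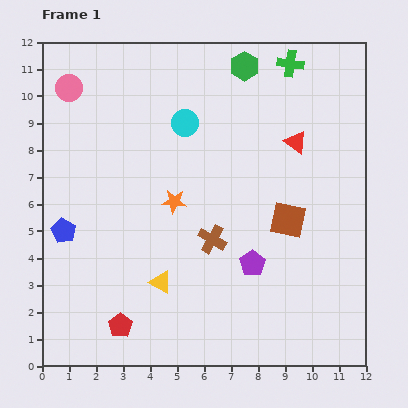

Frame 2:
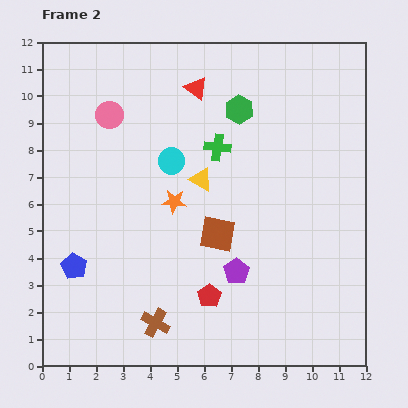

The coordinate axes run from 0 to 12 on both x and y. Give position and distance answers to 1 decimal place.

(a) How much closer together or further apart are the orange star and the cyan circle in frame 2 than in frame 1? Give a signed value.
-1.4

Distance in frame 1: 2.9. Distance in frame 2: 1.5.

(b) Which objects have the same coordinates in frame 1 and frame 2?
the orange star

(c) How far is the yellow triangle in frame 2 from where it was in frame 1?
4.1

The yellow triangle moved from (4.4, 3.1) to (5.9, 6.9), a distance of √(1.5² + 3.8²) ≈ 4.1.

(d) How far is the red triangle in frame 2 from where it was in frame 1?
4.2

The red triangle moved from (9.4, 8.3) to (5.7, 10.3), a distance of √(3.7² + 2.0²) ≈ 4.2.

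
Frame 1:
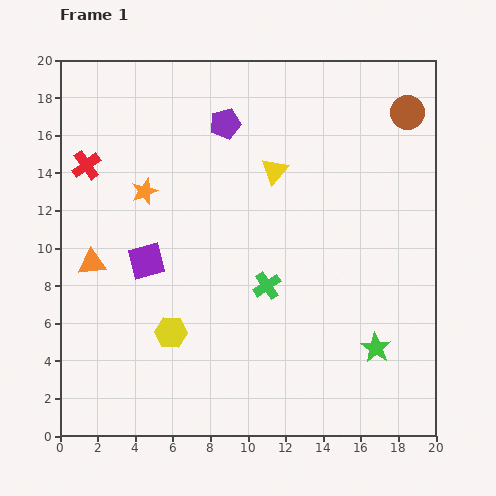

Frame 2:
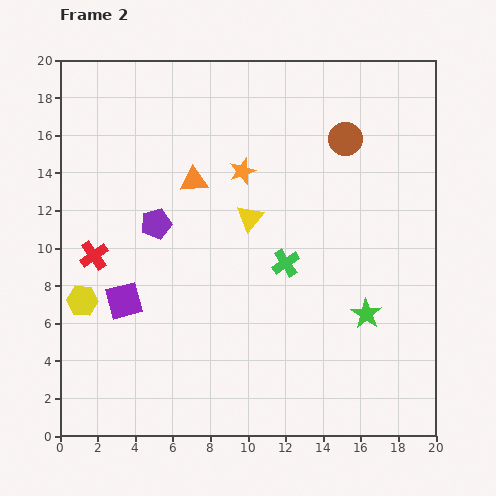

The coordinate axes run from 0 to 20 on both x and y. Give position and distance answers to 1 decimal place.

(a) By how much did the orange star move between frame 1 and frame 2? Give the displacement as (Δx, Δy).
(5.2, 1.1)

The orange star was at (4.5, 13.0) in frame 1 and (9.7, 14.1) in frame 2.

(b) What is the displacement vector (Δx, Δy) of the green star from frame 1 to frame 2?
(-0.5, 1.8)

The green star was at (16.8, 4.7) in frame 1 and (16.3, 6.5) in frame 2.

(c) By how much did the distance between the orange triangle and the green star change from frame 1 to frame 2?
-4.2

Distance in frame 1: 15.8. Distance in frame 2: 11.6.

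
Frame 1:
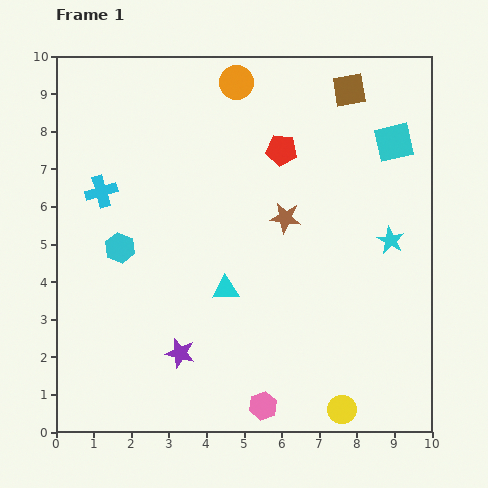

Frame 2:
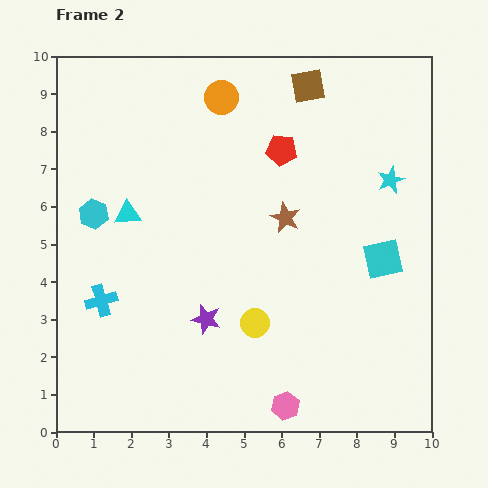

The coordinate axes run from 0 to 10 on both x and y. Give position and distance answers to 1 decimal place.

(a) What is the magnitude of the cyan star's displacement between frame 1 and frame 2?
1.6

The cyan star moved from (8.9, 5.1) to (8.9, 6.7), a distance of √(0.0² + 1.6²) ≈ 1.6.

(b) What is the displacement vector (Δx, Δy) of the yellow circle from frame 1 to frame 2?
(-2.3, 2.3)

The yellow circle was at (7.6, 0.6) in frame 1 and (5.3, 2.9) in frame 2.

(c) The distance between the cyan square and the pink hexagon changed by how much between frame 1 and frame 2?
-3.1

Distance in frame 1: 7.8. Distance in frame 2: 4.7.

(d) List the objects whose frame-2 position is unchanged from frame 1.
the brown star, the red pentagon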